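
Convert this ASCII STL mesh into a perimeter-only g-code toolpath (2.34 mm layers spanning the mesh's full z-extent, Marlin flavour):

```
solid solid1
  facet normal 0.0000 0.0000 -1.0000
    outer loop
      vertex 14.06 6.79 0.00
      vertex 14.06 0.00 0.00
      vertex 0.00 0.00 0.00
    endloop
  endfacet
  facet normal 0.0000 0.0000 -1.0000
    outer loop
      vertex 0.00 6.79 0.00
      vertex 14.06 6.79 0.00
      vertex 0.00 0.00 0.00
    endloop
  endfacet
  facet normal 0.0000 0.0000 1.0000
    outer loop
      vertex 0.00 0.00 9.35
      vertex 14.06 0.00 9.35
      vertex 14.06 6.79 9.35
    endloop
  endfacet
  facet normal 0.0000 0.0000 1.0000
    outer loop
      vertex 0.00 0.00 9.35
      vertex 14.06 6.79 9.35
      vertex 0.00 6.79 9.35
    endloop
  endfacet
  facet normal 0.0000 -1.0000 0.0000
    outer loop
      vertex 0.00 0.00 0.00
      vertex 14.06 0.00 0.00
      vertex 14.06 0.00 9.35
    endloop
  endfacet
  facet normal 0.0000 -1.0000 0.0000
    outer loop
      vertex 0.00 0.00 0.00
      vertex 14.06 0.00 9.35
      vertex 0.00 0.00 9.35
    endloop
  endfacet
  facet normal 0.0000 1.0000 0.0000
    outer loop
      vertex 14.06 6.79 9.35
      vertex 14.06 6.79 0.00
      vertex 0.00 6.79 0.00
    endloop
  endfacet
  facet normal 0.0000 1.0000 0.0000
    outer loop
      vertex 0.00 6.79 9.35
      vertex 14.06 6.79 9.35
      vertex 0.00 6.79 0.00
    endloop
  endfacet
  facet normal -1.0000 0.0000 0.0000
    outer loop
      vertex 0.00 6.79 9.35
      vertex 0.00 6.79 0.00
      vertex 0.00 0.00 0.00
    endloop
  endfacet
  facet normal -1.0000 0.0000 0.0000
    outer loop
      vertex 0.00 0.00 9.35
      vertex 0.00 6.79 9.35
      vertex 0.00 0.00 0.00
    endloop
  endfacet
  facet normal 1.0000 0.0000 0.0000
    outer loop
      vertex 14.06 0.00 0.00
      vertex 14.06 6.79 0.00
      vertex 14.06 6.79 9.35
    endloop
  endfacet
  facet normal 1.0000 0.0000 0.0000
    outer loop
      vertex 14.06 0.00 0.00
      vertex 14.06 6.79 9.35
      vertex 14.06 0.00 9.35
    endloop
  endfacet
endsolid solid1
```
; perimeter-only toolpath
G21 ; units = mm
G90 ; absolute positioning
G28 ; home
; layer 1
G0 Z2.34
G0 X0.00 Y0.00
G1 X14.06 Y0.00
G1 X14.06 Y6.79
G1 X0.00 Y6.79
G1 X0.00 Y0.00
; layer 2
G0 Z4.67
G0 X0.00 Y0.00
G1 X14.06 Y0.00
G1 X14.06 Y6.79
G1 X0.00 Y6.79
G1 X0.00 Y0.00
; layer 3
G0 Z7.01
G0 X0.00 Y0.00
G1 X14.06 Y0.00
G1 X14.06 Y6.79
G1 X0.00 Y6.79
G1 X0.00 Y0.00
; layer 4
G0 Z9.35
G0 X0.00 Y0.00
G1 X14.06 Y0.00
G1 X14.06 Y6.79
G1 X0.00 Y6.79
G1 X0.00 Y0.00
M2 ; end

The solid is a rectangular box, roughly 14.1 × 6.79 mm footprint and 9.35 mm tall. Slicing at Δz = 2.34 mm — 4 equal slices spanning the solid's height, so layer i sits at z = i·h/4 — gives 4 non-empty perimeters. Each is a 4-segment closed polygon; G0 lifts to the layer z and rapids to the start vertex, then G1 traces the edges.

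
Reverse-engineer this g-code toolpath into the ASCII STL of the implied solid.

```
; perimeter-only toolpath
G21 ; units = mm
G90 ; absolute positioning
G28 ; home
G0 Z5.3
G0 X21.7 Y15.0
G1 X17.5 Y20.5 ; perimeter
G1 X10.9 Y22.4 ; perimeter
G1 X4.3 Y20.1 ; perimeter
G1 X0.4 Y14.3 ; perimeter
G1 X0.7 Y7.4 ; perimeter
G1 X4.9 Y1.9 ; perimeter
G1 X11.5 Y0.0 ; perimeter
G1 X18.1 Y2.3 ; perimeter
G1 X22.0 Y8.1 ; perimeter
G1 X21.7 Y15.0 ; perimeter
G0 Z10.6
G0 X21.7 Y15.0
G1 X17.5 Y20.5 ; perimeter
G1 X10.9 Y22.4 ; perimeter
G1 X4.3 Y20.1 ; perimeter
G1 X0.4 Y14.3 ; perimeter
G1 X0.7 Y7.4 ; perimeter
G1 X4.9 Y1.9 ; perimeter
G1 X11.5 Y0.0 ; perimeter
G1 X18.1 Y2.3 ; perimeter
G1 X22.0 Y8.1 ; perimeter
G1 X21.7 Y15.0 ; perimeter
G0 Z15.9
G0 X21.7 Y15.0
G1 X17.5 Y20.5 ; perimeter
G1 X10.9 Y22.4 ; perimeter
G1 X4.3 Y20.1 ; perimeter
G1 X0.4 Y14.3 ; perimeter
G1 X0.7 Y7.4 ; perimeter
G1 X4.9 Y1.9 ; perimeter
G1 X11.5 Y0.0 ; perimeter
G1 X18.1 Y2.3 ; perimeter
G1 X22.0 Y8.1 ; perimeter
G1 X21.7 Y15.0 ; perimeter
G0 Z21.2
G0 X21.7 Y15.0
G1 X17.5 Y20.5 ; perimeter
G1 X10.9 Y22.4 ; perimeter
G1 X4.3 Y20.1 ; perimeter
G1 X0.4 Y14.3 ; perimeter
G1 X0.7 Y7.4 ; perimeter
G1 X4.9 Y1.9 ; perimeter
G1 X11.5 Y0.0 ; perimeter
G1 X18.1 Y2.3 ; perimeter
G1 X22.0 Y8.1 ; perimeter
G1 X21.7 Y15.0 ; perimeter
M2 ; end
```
solid part
  facet normal 0.0000 0.0000 -1.0000
    outer loop
      vertex 10.9 22.4 0.0
      vertex 17.5 20.5 0.0
      vertex 21.7 15.0 0.0
    endloop
  endfacet
  facet normal 0.0000 0.0000 -1.0000
    outer loop
      vertex 4.3 20.1 0.0
      vertex 10.9 22.4 0.0
      vertex 21.7 15.0 0.0
    endloop
  endfacet
  facet normal 0.0000 0.0000 -1.0000
    outer loop
      vertex 0.4 14.3 0.0
      vertex 4.3 20.1 0.0
      vertex 21.7 15.0 0.0
    endloop
  endfacet
  facet normal 0.0000 0.0000 -1.0000
    outer loop
      vertex 0.7 7.4 0.0
      vertex 0.4 14.3 0.0
      vertex 21.7 15.0 0.0
    endloop
  endfacet
  facet normal 0.0000 0.0000 -1.0000
    outer loop
      vertex 4.9 1.9 0.0
      vertex 0.7 7.4 0.0
      vertex 21.7 15.0 0.0
    endloop
  endfacet
  facet normal 0.0000 0.0000 -1.0000
    outer loop
      vertex 11.5 0.0 0.0
      vertex 4.9 1.9 0.0
      vertex 21.7 15.0 0.0
    endloop
  endfacet
  facet normal 0.0000 0.0000 -1.0000
    outer loop
      vertex 18.1 2.3 0.0
      vertex 11.5 0.0 0.0
      vertex 21.7 15.0 0.0
    endloop
  endfacet
  facet normal 0.0000 0.0000 -1.0000
    outer loop
      vertex 22.0 8.1 0.0
      vertex 18.1 2.3 0.0
      vertex 21.7 15.0 0.0
    endloop
  endfacet
  facet normal 0.0000 0.0000 1.0000
    outer loop
      vertex 21.7 15.0 21.2
      vertex 17.5 20.5 21.2
      vertex 10.9 22.4 21.2
    endloop
  endfacet
  facet normal 0.0000 0.0000 1.0000
    outer loop
      vertex 21.7 15.0 21.2
      vertex 10.9 22.4 21.2
      vertex 4.3 20.1 21.2
    endloop
  endfacet
  facet normal 0.0000 0.0000 1.0000
    outer loop
      vertex 21.7 15.0 21.2
      vertex 4.3 20.1 21.2
      vertex 0.4 14.3 21.2
    endloop
  endfacet
  facet normal 0.0000 0.0000 1.0000
    outer loop
      vertex 21.7 15.0 21.2
      vertex 0.4 14.3 21.2
      vertex 0.7 7.4 21.2
    endloop
  endfacet
  facet normal 0.0000 0.0000 1.0000
    outer loop
      vertex 21.7 15.0 21.2
      vertex 0.7 7.4 21.2
      vertex 4.9 1.9 21.2
    endloop
  endfacet
  facet normal 0.0000 0.0000 1.0000
    outer loop
      vertex 21.7 15.0 21.2
      vertex 4.9 1.9 21.2
      vertex 11.5 0.0 21.2
    endloop
  endfacet
  facet normal 0.0000 0.0000 1.0000
    outer loop
      vertex 21.7 15.0 21.2
      vertex 11.5 0.0 21.2
      vertex 18.1 2.3 21.2
    endloop
  endfacet
  facet normal 0.0000 0.0000 1.0000
    outer loop
      vertex 21.7 15.0 21.2
      vertex 18.1 2.3 21.2
      vertex 22.0 8.1 21.2
    endloop
  endfacet
  facet normal 0.7948 0.6069 0.0000
    outer loop
      vertex 21.7 15.0 0.0
      vertex 17.5 20.5 0.0
      vertex 17.5 20.5 21.2
    endloop
  endfacet
  facet normal 0.7948 0.6069 0.0000
    outer loop
      vertex 21.7 15.0 0.0
      vertex 17.5 20.5 21.2
      vertex 21.7 15.0 21.2
    endloop
  endfacet
  facet normal 0.2766 0.9610 0.0000
    outer loop
      vertex 17.5 20.5 0.0
      vertex 10.9 22.4 0.0
      vertex 10.9 22.4 21.2
    endloop
  endfacet
  facet normal 0.2766 0.9610 0.0000
    outer loop
      vertex 17.5 20.5 0.0
      vertex 10.9 22.4 21.2
      vertex 17.5 20.5 21.2
    endloop
  endfacet
  facet normal -0.3291 0.9443 0.0000
    outer loop
      vertex 10.9 22.4 0.0
      vertex 4.3 20.1 0.0
      vertex 4.3 20.1 21.2
    endloop
  endfacet
  facet normal -0.3291 0.9443 0.0000
    outer loop
      vertex 10.9 22.4 0.0
      vertex 4.3 20.1 21.2
      vertex 10.9 22.4 21.2
    endloop
  endfacet
  facet normal -0.8298 0.5580 0.0000
    outer loop
      vertex 4.3 20.1 0.0
      vertex 0.4 14.3 0.0
      vertex 0.4 14.3 21.2
    endloop
  endfacet
  facet normal -0.8298 0.5580 0.0000
    outer loop
      vertex 4.3 20.1 0.0
      vertex 0.4 14.3 21.2
      vertex 4.3 20.1 21.2
    endloop
  endfacet
  facet normal -0.9991 -0.0434 0.0000
    outer loop
      vertex 0.4 14.3 0.0
      vertex 0.7 7.4 0.0
      vertex 0.7 7.4 21.2
    endloop
  endfacet
  facet normal -0.9991 -0.0434 0.0000
    outer loop
      vertex 0.4 14.3 0.0
      vertex 0.7 7.4 21.2
      vertex 0.4 14.3 21.2
    endloop
  endfacet
  facet normal -0.7948 -0.6069 0.0000
    outer loop
      vertex 0.7 7.4 0.0
      vertex 4.9 1.9 0.0
      vertex 4.9 1.9 21.2
    endloop
  endfacet
  facet normal -0.7948 -0.6069 0.0000
    outer loop
      vertex 0.7 7.4 0.0
      vertex 4.9 1.9 21.2
      vertex 0.7 7.4 21.2
    endloop
  endfacet
  facet normal -0.2766 -0.9610 0.0000
    outer loop
      vertex 4.9 1.9 0.0
      vertex 11.5 0.0 0.0
      vertex 11.5 0.0 21.2
    endloop
  endfacet
  facet normal -0.2766 -0.9610 0.0000
    outer loop
      vertex 4.9 1.9 0.0
      vertex 11.5 0.0 21.2
      vertex 4.9 1.9 21.2
    endloop
  endfacet
  facet normal 0.3291 -0.9443 0.0000
    outer loop
      vertex 11.5 0.0 0.0
      vertex 18.1 2.3 0.0
      vertex 18.1 2.3 21.2
    endloop
  endfacet
  facet normal 0.3291 -0.9443 0.0000
    outer loop
      vertex 11.5 0.0 0.0
      vertex 18.1 2.3 21.2
      vertex 11.5 0.0 21.2
    endloop
  endfacet
  facet normal 0.8298 -0.5580 0.0000
    outer loop
      vertex 18.1 2.3 0.0
      vertex 22.0 8.1 0.0
      vertex 22.0 8.1 21.2
    endloop
  endfacet
  facet normal 0.8298 -0.5580 0.0000
    outer loop
      vertex 18.1 2.3 0.0
      vertex 22.0 8.1 21.2
      vertex 18.1 2.3 21.2
    endloop
  endfacet
  facet normal 0.9991 0.0434 0.0000
    outer loop
      vertex 22.0 8.1 0.0
      vertex 21.7 15.0 0.0
      vertex 21.7 15.0 21.2
    endloop
  endfacet
  facet normal 0.9991 0.0434 0.0000
    outer loop
      vertex 22.0 8.1 0.0
      vertex 21.7 15.0 21.2
      vertex 22.0 8.1 21.2
    endloop
  endfacet
endsolid part

The G0 Z moves step by Δz≈5.3 mm. Every layer's G1 loop is the same polygon, so the solid is a straight extrusion of it from z=0 to z≈21.2. Closing with flat bottom and top caps and triangulating gives 36 facets — a regular 10-sided prism (a cylinder approximated with 10 flat sides), circumscribed radius ≈ 11.2 mm, height ≈ 21.2 mm.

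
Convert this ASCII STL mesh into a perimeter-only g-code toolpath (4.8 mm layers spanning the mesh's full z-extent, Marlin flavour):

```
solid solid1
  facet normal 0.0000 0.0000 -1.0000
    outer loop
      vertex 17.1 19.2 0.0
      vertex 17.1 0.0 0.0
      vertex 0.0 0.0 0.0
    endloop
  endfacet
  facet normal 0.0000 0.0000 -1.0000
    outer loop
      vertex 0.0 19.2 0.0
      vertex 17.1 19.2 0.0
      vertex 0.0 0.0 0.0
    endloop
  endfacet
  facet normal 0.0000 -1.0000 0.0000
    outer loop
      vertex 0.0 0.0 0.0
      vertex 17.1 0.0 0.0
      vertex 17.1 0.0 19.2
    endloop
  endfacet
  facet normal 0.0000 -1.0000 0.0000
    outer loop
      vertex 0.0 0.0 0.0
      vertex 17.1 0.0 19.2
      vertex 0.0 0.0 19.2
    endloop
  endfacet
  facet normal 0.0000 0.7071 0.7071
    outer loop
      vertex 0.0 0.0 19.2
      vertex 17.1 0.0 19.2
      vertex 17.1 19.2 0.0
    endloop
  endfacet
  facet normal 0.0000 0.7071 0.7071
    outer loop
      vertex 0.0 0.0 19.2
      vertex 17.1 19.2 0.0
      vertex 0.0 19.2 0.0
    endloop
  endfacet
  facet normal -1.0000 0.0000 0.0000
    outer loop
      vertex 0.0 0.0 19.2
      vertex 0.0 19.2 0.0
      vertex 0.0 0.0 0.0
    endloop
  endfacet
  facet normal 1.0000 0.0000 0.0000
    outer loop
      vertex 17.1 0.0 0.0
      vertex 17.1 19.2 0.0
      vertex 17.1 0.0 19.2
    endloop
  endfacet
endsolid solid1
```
; perimeter-only toolpath
G21 ; units = mm
G90 ; absolute positioning
G28 ; home
; layer 1
G0 Z4.8
G0 X0.0 Y0.0
G1 X17.1 Y0.0
G1 X17.1 Y14.4
G1 X0.0 Y14.4
G1 X0.0 Y0.0
; layer 2
G0 Z9.6
G0 X0.0 Y0.0
G1 X17.1 Y0.0
G1 X17.1 Y9.6
G1 X0.0 Y9.6
G1 X0.0 Y0.0
; layer 3
G0 Z14.4
G0 X0.0 Y0.0
G1 X17.1 Y0.0
G1 X17.1 Y4.8
G1 X0.0 Y4.8
G1 X0.0 Y0.0
M2 ; end

The solid is a wedge (ramp): 17.1 × 19.2 mm base, rising to 19.2 mm along the y=0 edge and sloping linearly to z=0 at y=19.2. Slicing at Δz = 4.8 mm — 4 equal slices spanning the solid's height, so layer i sits at z = i·h/4 — gives 3 non-empty perimeters. Each is a 4-segment closed polygon; G0 lifts to the layer z and rapids to the start vertex, then G1 traces the edges. The cross-section shrinks linearly with z (the slice at the apex is degenerate and omitted).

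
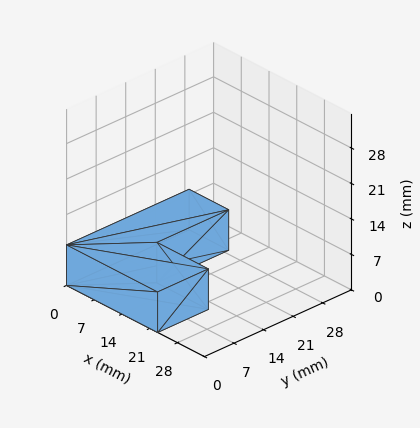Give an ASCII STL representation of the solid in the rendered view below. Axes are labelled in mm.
Reading the render: the shape is an L-shaped prism: outer 23 × 29 mm, arm thicknesses ≈ 12 mm (horizontal) and 10 mm (vertical), extruded 8 mm in z (dimensions read to the nearest mm from the axis ticks). For the STL, each face is triangulated and given an outward normal.

solid part
  facet normal 0.0000 0.0000 -1.0000
    outer loop
      vertex 23.0 12.0 0.0
      vertex 23.0 0.0 0.0
      vertex 0.0 0.0 0.0
    endloop
  endfacet
  facet normal 0.0000 0.0000 -1.0000
    outer loop
      vertex 10.0 12.0 0.0
      vertex 23.0 12.0 0.0
      vertex 0.0 0.0 0.0
    endloop
  endfacet
  facet normal 0.0000 0.0000 -1.0000
    outer loop
      vertex 10.0 29.0 0.0
      vertex 10.0 12.0 0.0
      vertex 0.0 0.0 0.0
    endloop
  endfacet
  facet normal 0.0000 0.0000 -1.0000
    outer loop
      vertex 0.0 29.0 0.0
      vertex 10.0 29.0 0.0
      vertex 0.0 0.0 0.0
    endloop
  endfacet
  facet normal 0.0000 0.0000 1.0000
    outer loop
      vertex 0.0 0.0 8.0
      vertex 23.0 0.0 8.0
      vertex 23.0 12.0 8.0
    endloop
  endfacet
  facet normal 0.0000 0.0000 1.0000
    outer loop
      vertex 0.0 0.0 8.0
      vertex 23.0 12.0 8.0
      vertex 10.0 12.0 8.0
    endloop
  endfacet
  facet normal 0.0000 0.0000 1.0000
    outer loop
      vertex 0.0 0.0 8.0
      vertex 10.0 12.0 8.0
      vertex 10.0 29.0 8.0
    endloop
  endfacet
  facet normal 0.0000 0.0000 1.0000
    outer loop
      vertex 0.0 0.0 8.0
      vertex 10.0 29.0 8.0
      vertex 0.0 29.0 8.0
    endloop
  endfacet
  facet normal 0.0000 -1.0000 0.0000
    outer loop
      vertex 0.0 0.0 0.0
      vertex 23.0 0.0 0.0
      vertex 23.0 0.0 8.0
    endloop
  endfacet
  facet normal 0.0000 -1.0000 0.0000
    outer loop
      vertex 0.0 0.0 0.0
      vertex 23.0 0.0 8.0
      vertex 0.0 0.0 8.0
    endloop
  endfacet
  facet normal 1.0000 0.0000 0.0000
    outer loop
      vertex 23.0 0.0 0.0
      vertex 23.0 12.0 0.0
      vertex 23.0 12.0 8.0
    endloop
  endfacet
  facet normal 1.0000 0.0000 0.0000
    outer loop
      vertex 23.0 0.0 0.0
      vertex 23.0 12.0 8.0
      vertex 23.0 0.0 8.0
    endloop
  endfacet
  facet normal 0.0000 1.0000 0.0000
    outer loop
      vertex 23.0 12.0 0.0
      vertex 10.0 12.0 0.0
      vertex 10.0 12.0 8.0
    endloop
  endfacet
  facet normal 0.0000 1.0000 0.0000
    outer loop
      vertex 23.0 12.0 0.0
      vertex 10.0 12.0 8.0
      vertex 23.0 12.0 8.0
    endloop
  endfacet
  facet normal 1.0000 0.0000 0.0000
    outer loop
      vertex 10.0 12.0 0.0
      vertex 10.0 29.0 0.0
      vertex 10.0 29.0 8.0
    endloop
  endfacet
  facet normal 1.0000 0.0000 0.0000
    outer loop
      vertex 10.0 12.0 0.0
      vertex 10.0 29.0 8.0
      vertex 10.0 12.0 8.0
    endloop
  endfacet
  facet normal 0.0000 1.0000 0.0000
    outer loop
      vertex 10.0 29.0 0.0
      vertex 0.0 29.0 0.0
      vertex 0.0 29.0 8.0
    endloop
  endfacet
  facet normal 0.0000 1.0000 0.0000
    outer loop
      vertex 10.0 29.0 0.0
      vertex 0.0 29.0 8.0
      vertex 10.0 29.0 8.0
    endloop
  endfacet
  facet normal -1.0000 0.0000 0.0000
    outer loop
      vertex 0.0 29.0 0.0
      vertex 0.0 0.0 0.0
      vertex 0.0 0.0 8.0
    endloop
  endfacet
  facet normal -1.0000 0.0000 0.0000
    outer loop
      vertex 0.0 29.0 0.0
      vertex 0.0 0.0 8.0
      vertex 0.0 29.0 8.0
    endloop
  endfacet
endsolid part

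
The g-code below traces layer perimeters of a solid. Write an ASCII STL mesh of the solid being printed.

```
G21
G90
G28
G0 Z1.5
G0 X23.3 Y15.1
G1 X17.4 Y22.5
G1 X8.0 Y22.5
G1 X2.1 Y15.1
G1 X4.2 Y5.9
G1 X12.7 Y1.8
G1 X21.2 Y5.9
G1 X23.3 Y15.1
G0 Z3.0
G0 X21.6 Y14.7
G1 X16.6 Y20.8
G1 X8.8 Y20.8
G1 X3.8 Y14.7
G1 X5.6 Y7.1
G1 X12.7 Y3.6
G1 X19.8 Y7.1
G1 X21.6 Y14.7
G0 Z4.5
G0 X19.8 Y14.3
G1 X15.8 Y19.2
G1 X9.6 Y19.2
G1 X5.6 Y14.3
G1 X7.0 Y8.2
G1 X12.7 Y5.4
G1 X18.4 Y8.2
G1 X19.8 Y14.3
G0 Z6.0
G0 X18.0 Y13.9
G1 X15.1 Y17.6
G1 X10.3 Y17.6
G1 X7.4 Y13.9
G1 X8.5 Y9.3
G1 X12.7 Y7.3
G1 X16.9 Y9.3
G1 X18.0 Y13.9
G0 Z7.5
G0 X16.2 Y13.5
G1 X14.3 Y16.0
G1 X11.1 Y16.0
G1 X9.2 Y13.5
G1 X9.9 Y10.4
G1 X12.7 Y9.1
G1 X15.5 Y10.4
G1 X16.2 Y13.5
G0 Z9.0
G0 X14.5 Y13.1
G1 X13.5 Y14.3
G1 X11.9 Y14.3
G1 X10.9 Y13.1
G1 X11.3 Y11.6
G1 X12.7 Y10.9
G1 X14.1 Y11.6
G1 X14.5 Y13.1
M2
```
solid part
  facet normal 0.0000 0.0000 -1.0000
    outer loop
      vertex 7.2 24.1 0.0
      vertex 18.2 24.1 0.0
      vertex 25.1 15.5 0.0
    endloop
  endfacet
  facet normal 0.0000 0.0000 -1.0000
    outer loop
      vertex 0.3 15.5 0.0
      vertex 7.2 24.1 0.0
      vertex 25.1 15.5 0.0
    endloop
  endfacet
  facet normal 0.0000 0.0000 -1.0000
    outer loop
      vertex 2.8 4.8 0.0
      vertex 0.3 15.5 0.0
      vertex 25.1 15.5 0.0
    endloop
  endfacet
  facet normal 0.0000 0.0000 -1.0000
    outer loop
      vertex 12.7 0.0 0.0
      vertex 2.8 4.8 0.0
      vertex 25.1 15.5 0.0
    endloop
  endfacet
  facet normal 0.0000 0.0000 -1.0000
    outer loop
      vertex 22.6 4.8 0.0
      vertex 12.7 0.0 0.0
      vertex 25.1 15.5 0.0
    endloop
  endfacet
  facet normal 0.5278 0.4235 0.7363
    outer loop
      vertex 25.1 15.5 0.0
      vertex 18.2 24.1 0.0
      vertex 12.7 12.7 10.5
    endloop
  endfacet
  facet normal 0.0000 0.6775 0.7355
    outer loop
      vertex 18.2 24.1 0.0
      vertex 7.2 24.1 0.0
      vertex 12.7 12.7 10.5
    endloop
  endfacet
  facet normal -0.5278 0.4235 0.7363
    outer loop
      vertex 7.2 24.1 0.0
      vertex 0.3 15.5 0.0
      vertex 12.7 12.7 10.5
    endloop
  endfacet
  facet normal -0.6585 -0.1539 0.7367
    outer loop
      vertex 0.3 15.5 0.0
      vertex 2.8 4.8 0.0
      vertex 12.7 12.7 10.5
    endloop
  endfacet
  facet normal -0.2952 -0.6088 0.7364
    outer loop
      vertex 2.8 4.8 0.0
      vertex 12.7 0.0 0.0
      vertex 12.7 12.7 10.5
    endloop
  endfacet
  facet normal 0.2952 -0.6088 0.7364
    outer loop
      vertex 12.7 0.0 0.0
      vertex 22.6 4.8 0.0
      vertex 12.7 12.7 10.5
    endloop
  endfacet
  facet normal 0.6585 -0.1539 0.7367
    outer loop
      vertex 22.6 4.8 0.0
      vertex 25.1 15.5 0.0
      vertex 12.7 12.7 10.5
    endloop
  endfacet
endsolid part

The G0 Z moves step by Δz≈1.5 mm. The G1 loops shrink linearly with z, so the solid tapers from its base footprint up to z≈10.5. Closing with a flat bottom cap and the tapered top and triangulating gives 12 facets — a regular 7-sided pyramid, base circumscribed radius ≈ 12.7 mm, apex at z ≈ 10.5 mm.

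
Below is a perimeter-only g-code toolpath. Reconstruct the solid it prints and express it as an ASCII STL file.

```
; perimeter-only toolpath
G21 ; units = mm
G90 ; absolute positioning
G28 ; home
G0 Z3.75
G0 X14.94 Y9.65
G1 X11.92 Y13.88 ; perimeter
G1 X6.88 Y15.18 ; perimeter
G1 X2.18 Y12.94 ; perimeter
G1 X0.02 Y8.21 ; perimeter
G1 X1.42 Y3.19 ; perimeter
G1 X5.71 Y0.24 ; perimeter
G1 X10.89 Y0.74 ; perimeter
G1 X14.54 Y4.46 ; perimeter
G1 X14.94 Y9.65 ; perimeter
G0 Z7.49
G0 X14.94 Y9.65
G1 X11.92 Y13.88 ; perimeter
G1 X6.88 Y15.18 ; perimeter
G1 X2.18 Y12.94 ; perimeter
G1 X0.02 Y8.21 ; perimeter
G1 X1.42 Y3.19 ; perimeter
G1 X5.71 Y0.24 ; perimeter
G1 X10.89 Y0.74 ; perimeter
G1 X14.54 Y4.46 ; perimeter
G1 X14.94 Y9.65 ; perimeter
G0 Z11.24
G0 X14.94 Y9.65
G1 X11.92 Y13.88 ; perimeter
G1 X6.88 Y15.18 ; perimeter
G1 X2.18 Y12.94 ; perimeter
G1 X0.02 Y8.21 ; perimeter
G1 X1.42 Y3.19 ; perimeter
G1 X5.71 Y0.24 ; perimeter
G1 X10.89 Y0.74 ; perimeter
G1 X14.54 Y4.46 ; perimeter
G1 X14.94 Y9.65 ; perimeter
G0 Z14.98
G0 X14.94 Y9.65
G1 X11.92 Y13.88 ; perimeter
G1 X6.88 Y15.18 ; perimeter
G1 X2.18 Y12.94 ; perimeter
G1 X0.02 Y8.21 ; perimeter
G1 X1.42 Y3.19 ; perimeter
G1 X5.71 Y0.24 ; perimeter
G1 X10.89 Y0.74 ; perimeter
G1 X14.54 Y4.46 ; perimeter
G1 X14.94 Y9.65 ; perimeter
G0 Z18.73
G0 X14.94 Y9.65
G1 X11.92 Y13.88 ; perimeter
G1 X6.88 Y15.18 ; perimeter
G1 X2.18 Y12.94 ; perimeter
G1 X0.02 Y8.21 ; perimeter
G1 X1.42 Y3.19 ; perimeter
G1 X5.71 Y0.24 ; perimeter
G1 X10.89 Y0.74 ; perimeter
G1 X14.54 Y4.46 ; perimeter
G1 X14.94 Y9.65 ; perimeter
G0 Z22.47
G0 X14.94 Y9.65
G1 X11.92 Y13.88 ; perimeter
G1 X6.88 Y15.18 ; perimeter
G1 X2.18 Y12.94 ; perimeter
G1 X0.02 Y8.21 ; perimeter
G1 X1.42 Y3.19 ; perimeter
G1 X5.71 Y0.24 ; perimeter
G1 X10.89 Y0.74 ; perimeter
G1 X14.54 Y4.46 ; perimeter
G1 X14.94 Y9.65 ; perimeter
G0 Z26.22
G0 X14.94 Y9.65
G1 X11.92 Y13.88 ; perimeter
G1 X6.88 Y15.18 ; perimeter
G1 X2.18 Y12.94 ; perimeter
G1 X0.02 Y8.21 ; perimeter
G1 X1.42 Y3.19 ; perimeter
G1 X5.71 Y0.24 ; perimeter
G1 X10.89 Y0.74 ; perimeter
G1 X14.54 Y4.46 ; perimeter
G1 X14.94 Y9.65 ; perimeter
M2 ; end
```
solid part
  facet normal 0.0000 0.0000 -1.0000
    outer loop
      vertex 6.88 15.18 0.00
      vertex 11.92 13.88 0.00
      vertex 14.94 9.65 0.00
    endloop
  endfacet
  facet normal 0.0000 0.0000 -1.0000
    outer loop
      vertex 2.18 12.94 0.00
      vertex 6.88 15.18 0.00
      vertex 14.94 9.65 0.00
    endloop
  endfacet
  facet normal 0.0000 0.0000 -1.0000
    outer loop
      vertex 0.02 8.21 0.00
      vertex 2.18 12.94 0.00
      vertex 14.94 9.65 0.00
    endloop
  endfacet
  facet normal 0.0000 0.0000 -1.0000
    outer loop
      vertex 1.42 3.19 0.00
      vertex 0.02 8.21 0.00
      vertex 14.94 9.65 0.00
    endloop
  endfacet
  facet normal 0.0000 0.0000 -1.0000
    outer loop
      vertex 5.71 0.24 0.00
      vertex 1.42 3.19 0.00
      vertex 14.94 9.65 0.00
    endloop
  endfacet
  facet normal 0.0000 0.0000 -1.0000
    outer loop
      vertex 10.89 0.74 0.00
      vertex 5.71 0.24 0.00
      vertex 14.94 9.65 0.00
    endloop
  endfacet
  facet normal 0.0000 0.0000 -1.0000
    outer loop
      vertex 14.54 4.46 0.00
      vertex 10.89 0.74 0.00
      vertex 14.94 9.65 0.00
    endloop
  endfacet
  facet normal 0.0000 0.0000 1.0000
    outer loop
      vertex 14.94 9.65 26.22
      vertex 11.92 13.88 26.22
      vertex 6.88 15.18 26.22
    endloop
  endfacet
  facet normal 0.0000 0.0000 1.0000
    outer loop
      vertex 14.94 9.65 26.22
      vertex 6.88 15.18 26.22
      vertex 2.18 12.94 26.22
    endloop
  endfacet
  facet normal 0.0000 0.0000 1.0000
    outer loop
      vertex 14.94 9.65 26.22
      vertex 2.18 12.94 26.22
      vertex 0.02 8.21 26.22
    endloop
  endfacet
  facet normal 0.0000 0.0000 1.0000
    outer loop
      vertex 14.94 9.65 26.22
      vertex 0.02 8.21 26.22
      vertex 1.42 3.19 26.22
    endloop
  endfacet
  facet normal 0.0000 0.0000 1.0000
    outer loop
      vertex 14.94 9.65 26.22
      vertex 1.42 3.19 26.22
      vertex 5.71 0.24 26.22
    endloop
  endfacet
  facet normal 0.0000 0.0000 1.0000
    outer loop
      vertex 14.94 9.65 26.22
      vertex 5.71 0.24 26.22
      vertex 10.89 0.74 26.22
    endloop
  endfacet
  facet normal 0.0000 0.0000 1.0000
    outer loop
      vertex 14.94 9.65 26.22
      vertex 10.89 0.74 26.22
      vertex 14.54 4.46 26.22
    endloop
  endfacet
  facet normal 0.8139 0.5811 0.0000
    outer loop
      vertex 14.94 9.65 0.00
      vertex 11.92 13.88 0.00
      vertex 11.92 13.88 26.22
    endloop
  endfacet
  facet normal 0.8139 0.5811 0.0000
    outer loop
      vertex 14.94 9.65 0.00
      vertex 11.92 13.88 26.22
      vertex 14.94 9.65 26.22
    endloop
  endfacet
  facet normal 0.2498 0.9683 0.0000
    outer loop
      vertex 11.92 13.88 0.00
      vertex 6.88 15.18 0.00
      vertex 6.88 15.18 26.22
    endloop
  endfacet
  facet normal 0.2498 0.9683 0.0000
    outer loop
      vertex 11.92 13.88 0.00
      vertex 6.88 15.18 26.22
      vertex 11.92 13.88 26.22
    endloop
  endfacet
  facet normal -0.4302 0.9027 0.0000
    outer loop
      vertex 6.88 15.18 0.00
      vertex 2.18 12.94 0.00
      vertex 2.18 12.94 26.22
    endloop
  endfacet
  facet normal -0.4302 0.9027 0.0000
    outer loop
      vertex 6.88 15.18 0.00
      vertex 2.18 12.94 26.22
      vertex 6.88 15.18 26.22
    endloop
  endfacet
  facet normal -0.9096 0.4154 0.0000
    outer loop
      vertex 2.18 12.94 0.00
      vertex 0.02 8.21 0.00
      vertex 0.02 8.21 26.22
    endloop
  endfacet
  facet normal -0.9096 0.4154 0.0000
    outer loop
      vertex 2.18 12.94 0.00
      vertex 0.02 8.21 26.22
      vertex 2.18 12.94 26.22
    endloop
  endfacet
  facet normal -0.9632 -0.2686 0.0000
    outer loop
      vertex 0.02 8.21 0.00
      vertex 1.42 3.19 0.00
      vertex 1.42 3.19 26.22
    endloop
  endfacet
  facet normal -0.9632 -0.2686 0.0000
    outer loop
      vertex 0.02 8.21 0.00
      vertex 1.42 3.19 26.22
      vertex 0.02 8.21 26.22
    endloop
  endfacet
  facet normal -0.5666 -0.8240 0.0000
    outer loop
      vertex 1.42 3.19 0.00
      vertex 5.71 0.24 0.00
      vertex 5.71 0.24 26.22
    endloop
  endfacet
  facet normal -0.5666 -0.8240 0.0000
    outer loop
      vertex 1.42 3.19 0.00
      vertex 5.71 0.24 26.22
      vertex 1.42 3.19 26.22
    endloop
  endfacet
  facet normal 0.0961 -0.9954 0.0000
    outer loop
      vertex 5.71 0.24 0.00
      vertex 10.89 0.74 0.00
      vertex 10.89 0.74 26.22
    endloop
  endfacet
  facet normal 0.0961 -0.9954 0.0000
    outer loop
      vertex 5.71 0.24 0.00
      vertex 10.89 0.74 26.22
      vertex 5.71 0.24 26.22
    endloop
  endfacet
  facet normal 0.7138 -0.7004 0.0000
    outer loop
      vertex 10.89 0.74 0.00
      vertex 14.54 4.46 0.00
      vertex 14.54 4.46 26.22
    endloop
  endfacet
  facet normal 0.7138 -0.7004 0.0000
    outer loop
      vertex 10.89 0.74 0.00
      vertex 14.54 4.46 26.22
      vertex 10.89 0.74 26.22
    endloop
  endfacet
  facet normal 0.9970 -0.0768 0.0000
    outer loop
      vertex 14.54 4.46 0.00
      vertex 14.94 9.65 0.00
      vertex 14.94 9.65 26.22
    endloop
  endfacet
  facet normal 0.9970 -0.0768 0.0000
    outer loop
      vertex 14.54 4.46 0.00
      vertex 14.94 9.65 26.22
      vertex 14.54 4.46 26.22
    endloop
  endfacet
endsolid part

The G0 Z moves step by Δz≈3.75 mm. Every layer's G1 loop is the same polygon, so the solid is a straight extrusion of it from z=0 to z≈26.2. Closing with flat bottom and top caps and triangulating gives 32 facets — a regular 9-sided prism (a cylinder approximated with 9 flat sides), circumscribed radius ≈ 7.61 mm, height ≈ 26.2 mm.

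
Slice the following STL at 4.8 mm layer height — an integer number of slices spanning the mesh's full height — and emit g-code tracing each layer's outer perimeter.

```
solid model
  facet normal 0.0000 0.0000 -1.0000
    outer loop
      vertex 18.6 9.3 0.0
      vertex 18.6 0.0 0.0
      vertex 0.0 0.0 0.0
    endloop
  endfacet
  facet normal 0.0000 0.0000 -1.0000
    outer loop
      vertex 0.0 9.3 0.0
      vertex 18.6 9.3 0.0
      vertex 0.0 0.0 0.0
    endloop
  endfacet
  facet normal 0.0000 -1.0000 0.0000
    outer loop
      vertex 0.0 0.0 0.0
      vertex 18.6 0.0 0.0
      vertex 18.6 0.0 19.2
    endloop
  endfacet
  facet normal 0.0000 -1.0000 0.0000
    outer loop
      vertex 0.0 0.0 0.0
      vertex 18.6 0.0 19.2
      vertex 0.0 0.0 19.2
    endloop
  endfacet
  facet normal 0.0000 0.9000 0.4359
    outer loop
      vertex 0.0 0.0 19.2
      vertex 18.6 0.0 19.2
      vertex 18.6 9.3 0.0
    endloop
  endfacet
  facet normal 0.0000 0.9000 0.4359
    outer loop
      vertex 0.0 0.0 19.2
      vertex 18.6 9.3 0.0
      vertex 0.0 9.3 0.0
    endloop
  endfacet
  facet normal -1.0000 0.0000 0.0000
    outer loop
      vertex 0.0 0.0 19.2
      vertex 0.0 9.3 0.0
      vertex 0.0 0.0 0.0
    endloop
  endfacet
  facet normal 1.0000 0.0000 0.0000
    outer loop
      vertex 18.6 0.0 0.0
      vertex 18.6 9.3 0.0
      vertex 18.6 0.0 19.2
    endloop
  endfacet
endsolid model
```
; perimeter-only toolpath
G21 ; units = mm
G90 ; absolute positioning
G28 ; home
; layer 1
G0 Z4.8
G0 X0.0 Y0.0
G1 X18.6 Y0.0
G1 X18.6 Y7.0
G1 X0.0 Y7.0
G1 X0.0 Y0.0
; layer 2
G0 Z9.6
G0 X0.0 Y0.0
G1 X18.6 Y0.0
G1 X18.6 Y4.7
G1 X0.0 Y4.7
G1 X0.0 Y0.0
; layer 3
G0 Z14.4
G0 X0.0 Y0.0
G1 X18.6 Y0.0
G1 X18.6 Y2.3
G1 X0.0 Y2.3
G1 X0.0 Y0.0
M2 ; end

The solid is a wedge (ramp): 18.6 × 9.3 mm base, rising to 19.2 mm along the y=0 edge and sloping linearly to z=0 at y=9.3. Slicing at Δz = 4.8 mm — 4 equal slices spanning the solid's height, so layer i sits at z = i·h/4 — gives 3 non-empty perimeters. Each is a 4-segment closed polygon; G0 lifts to the layer z and rapids to the start vertex, then G1 traces the edges. The cross-section shrinks linearly with z (the slice at the apex is degenerate and omitted).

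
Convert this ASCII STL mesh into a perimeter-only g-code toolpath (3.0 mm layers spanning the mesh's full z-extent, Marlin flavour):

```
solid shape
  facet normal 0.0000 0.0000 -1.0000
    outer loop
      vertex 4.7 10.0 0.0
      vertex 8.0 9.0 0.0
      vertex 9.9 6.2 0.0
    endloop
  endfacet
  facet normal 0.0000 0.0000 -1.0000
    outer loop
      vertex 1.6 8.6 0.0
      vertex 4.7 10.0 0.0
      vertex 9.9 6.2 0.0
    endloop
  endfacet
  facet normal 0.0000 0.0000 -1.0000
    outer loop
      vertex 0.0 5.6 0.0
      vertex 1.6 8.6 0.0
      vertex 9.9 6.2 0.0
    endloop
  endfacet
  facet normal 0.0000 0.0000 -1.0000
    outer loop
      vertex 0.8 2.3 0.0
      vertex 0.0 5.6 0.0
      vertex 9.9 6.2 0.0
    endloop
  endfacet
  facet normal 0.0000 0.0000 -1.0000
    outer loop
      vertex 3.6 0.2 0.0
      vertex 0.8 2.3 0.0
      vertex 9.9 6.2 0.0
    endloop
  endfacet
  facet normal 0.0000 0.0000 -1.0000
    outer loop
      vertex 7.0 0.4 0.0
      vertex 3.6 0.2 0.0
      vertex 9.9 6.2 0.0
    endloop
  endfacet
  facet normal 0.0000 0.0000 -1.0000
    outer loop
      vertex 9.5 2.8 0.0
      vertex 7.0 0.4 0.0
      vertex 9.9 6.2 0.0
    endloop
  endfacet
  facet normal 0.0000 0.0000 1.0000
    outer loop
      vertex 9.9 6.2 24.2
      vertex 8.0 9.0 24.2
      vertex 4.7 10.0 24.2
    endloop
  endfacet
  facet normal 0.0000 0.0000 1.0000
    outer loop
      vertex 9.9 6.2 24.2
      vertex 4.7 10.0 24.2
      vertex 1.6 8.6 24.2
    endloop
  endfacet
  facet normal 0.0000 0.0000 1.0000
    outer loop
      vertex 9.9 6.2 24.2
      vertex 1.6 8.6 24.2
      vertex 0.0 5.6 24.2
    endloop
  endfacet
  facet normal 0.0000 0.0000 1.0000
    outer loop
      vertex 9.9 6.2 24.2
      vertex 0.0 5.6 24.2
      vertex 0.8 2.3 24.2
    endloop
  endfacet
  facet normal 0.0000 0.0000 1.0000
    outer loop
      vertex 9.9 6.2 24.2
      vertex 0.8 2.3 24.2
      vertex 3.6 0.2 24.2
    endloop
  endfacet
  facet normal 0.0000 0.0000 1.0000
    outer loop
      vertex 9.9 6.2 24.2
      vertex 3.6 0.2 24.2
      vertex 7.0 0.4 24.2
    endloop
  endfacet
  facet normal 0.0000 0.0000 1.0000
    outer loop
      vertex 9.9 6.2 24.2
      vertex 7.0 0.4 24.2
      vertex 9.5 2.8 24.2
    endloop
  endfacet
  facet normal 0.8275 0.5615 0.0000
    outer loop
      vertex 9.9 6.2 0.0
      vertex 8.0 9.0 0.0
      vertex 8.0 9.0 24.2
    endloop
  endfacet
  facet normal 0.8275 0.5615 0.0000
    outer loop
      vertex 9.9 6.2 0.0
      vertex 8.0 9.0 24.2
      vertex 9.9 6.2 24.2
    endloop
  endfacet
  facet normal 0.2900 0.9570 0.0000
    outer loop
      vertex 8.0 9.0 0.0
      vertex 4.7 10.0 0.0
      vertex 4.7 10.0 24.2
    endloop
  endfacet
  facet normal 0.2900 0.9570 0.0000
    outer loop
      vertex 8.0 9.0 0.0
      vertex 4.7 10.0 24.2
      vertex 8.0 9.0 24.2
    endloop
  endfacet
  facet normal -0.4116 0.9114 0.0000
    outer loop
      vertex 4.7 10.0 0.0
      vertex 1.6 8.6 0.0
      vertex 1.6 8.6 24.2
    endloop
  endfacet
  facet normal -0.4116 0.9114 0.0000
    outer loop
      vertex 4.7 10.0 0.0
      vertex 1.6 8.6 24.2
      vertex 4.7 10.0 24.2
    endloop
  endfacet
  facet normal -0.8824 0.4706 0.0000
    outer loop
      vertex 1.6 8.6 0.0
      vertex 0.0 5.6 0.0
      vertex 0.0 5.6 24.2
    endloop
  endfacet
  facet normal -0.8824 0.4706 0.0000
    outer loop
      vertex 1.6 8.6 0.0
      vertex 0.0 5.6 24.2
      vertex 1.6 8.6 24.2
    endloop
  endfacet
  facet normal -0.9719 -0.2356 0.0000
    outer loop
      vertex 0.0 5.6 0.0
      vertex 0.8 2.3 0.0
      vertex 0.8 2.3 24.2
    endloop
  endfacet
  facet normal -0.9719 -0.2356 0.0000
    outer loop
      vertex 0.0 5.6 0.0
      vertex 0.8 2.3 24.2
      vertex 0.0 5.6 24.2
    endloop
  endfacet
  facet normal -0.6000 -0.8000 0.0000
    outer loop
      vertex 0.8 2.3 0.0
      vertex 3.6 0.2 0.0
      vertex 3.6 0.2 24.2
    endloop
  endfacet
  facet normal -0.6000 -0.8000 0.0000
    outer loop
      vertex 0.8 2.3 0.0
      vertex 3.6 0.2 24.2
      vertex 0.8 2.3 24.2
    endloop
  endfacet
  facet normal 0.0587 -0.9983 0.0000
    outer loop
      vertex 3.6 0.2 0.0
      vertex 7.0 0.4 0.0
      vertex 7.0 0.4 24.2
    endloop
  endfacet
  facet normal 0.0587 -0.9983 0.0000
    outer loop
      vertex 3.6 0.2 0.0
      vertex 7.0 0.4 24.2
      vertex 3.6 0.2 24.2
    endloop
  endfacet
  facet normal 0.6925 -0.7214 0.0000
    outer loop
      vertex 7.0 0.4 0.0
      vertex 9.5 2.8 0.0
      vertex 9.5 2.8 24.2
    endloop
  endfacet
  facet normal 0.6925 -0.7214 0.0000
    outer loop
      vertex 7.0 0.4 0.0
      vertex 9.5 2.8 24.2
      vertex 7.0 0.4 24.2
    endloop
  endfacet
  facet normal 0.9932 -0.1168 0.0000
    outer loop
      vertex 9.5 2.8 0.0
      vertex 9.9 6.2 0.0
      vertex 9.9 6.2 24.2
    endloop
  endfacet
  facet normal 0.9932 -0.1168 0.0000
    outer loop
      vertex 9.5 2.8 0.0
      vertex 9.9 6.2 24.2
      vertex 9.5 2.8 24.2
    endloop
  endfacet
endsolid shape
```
; perimeter-only toolpath
G21 ; units = mm
G90 ; absolute positioning
G28 ; home
; layer 1
G0 Z3.0
G0 X9.9 Y6.2
G1 X8.0 Y9.0
G1 X4.7 Y10.0
G1 X1.6 Y8.6
G1 X0.0 Y5.6
G1 X0.8 Y2.3
G1 X3.6 Y0.2
G1 X7.0 Y0.4
G1 X9.5 Y2.8
G1 X9.9 Y6.2
; layer 2
G0 Z6.0
G0 X9.9 Y6.2
G1 X8.0 Y9.0
G1 X4.7 Y10.0
G1 X1.6 Y8.6
G1 X0.0 Y5.6
G1 X0.8 Y2.3
G1 X3.6 Y0.2
G1 X7.0 Y0.4
G1 X9.5 Y2.8
G1 X9.9 Y6.2
; layer 3
G0 Z9.1
G0 X9.9 Y6.2
G1 X8.0 Y9.0
G1 X4.7 Y10.0
G1 X1.6 Y8.6
G1 X0.0 Y5.6
G1 X0.8 Y2.3
G1 X3.6 Y0.2
G1 X7.0 Y0.4
G1 X9.5 Y2.8
G1 X9.9 Y6.2
; layer 4
G0 Z12.1
G0 X9.9 Y6.2
G1 X8.0 Y9.0
G1 X4.7 Y10.0
G1 X1.6 Y8.6
G1 X0.0 Y5.6
G1 X0.8 Y2.3
G1 X3.6 Y0.2
G1 X7.0 Y0.4
G1 X9.5 Y2.8
G1 X9.9 Y6.2
; layer 5
G0 Z15.1
G0 X9.9 Y6.2
G1 X8.0 Y9.0
G1 X4.7 Y10.0
G1 X1.6 Y8.6
G1 X0.0 Y5.6
G1 X0.8 Y2.3
G1 X3.6 Y0.2
G1 X7.0 Y0.4
G1 X9.5 Y2.8
G1 X9.9 Y6.2
; layer 6
G0 Z18.1
G0 X9.9 Y6.2
G1 X8.0 Y9.0
G1 X4.7 Y10.0
G1 X1.6 Y8.6
G1 X0.0 Y5.6
G1 X0.8 Y2.3
G1 X3.6 Y0.2
G1 X7.0 Y0.4
G1 X9.5 Y2.8
G1 X9.9 Y6.2
; layer 7
G0 Z21.2
G0 X9.9 Y6.2
G1 X8.0 Y9.0
G1 X4.7 Y10.0
G1 X1.6 Y8.6
G1 X0.0 Y5.6
G1 X0.8 Y2.3
G1 X3.6 Y0.2
G1 X7.0 Y0.4
G1 X9.5 Y2.8
G1 X9.9 Y6.2
; layer 8
G0 Z24.2
G0 X9.9 Y6.2
G1 X8.0 Y9.0
G1 X4.7 Y10.0
G1 X1.6 Y8.6
G1 X0.0 Y5.6
G1 X0.8 Y2.3
G1 X3.6 Y0.2
G1 X7.0 Y0.4
G1 X9.5 Y2.8
G1 X9.9 Y6.2
M2 ; end

The solid is a regular 9-sided prism (a cylinder approximated with 9 flat sides), circumscribed radius ≈ 5 mm, height ≈ 24.2 mm. Slicing at Δz = 3.0 mm — 8 equal slices spanning the solid's height, so layer i sits at z = i·h/8 — gives 8 non-empty perimeters. Each is a 9-segment closed polygon; G0 lifts to the layer z and rapids to the start vertex, then G1 traces the edges.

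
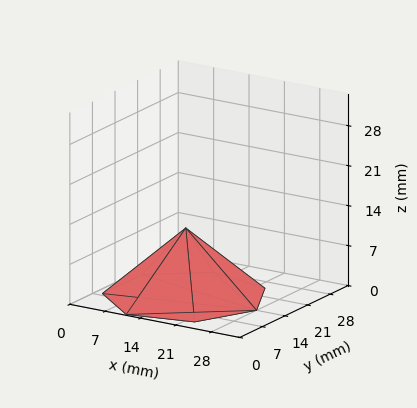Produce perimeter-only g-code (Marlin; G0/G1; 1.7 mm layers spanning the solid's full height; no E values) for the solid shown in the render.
Reading the render: the shape is a regular 7-sided pyramid, base circumscribed radius ≈ 14 mm, apex at z ≈ 12 mm (dimensions read to the nearest mm from the axis ticks). For the g-code, the solid's height is divided into equal slices at the stated Δz and each level perimeter traced with G1 moves after a G0 lift.

; perimeter-only toolpath
G21 ; units = mm
G90 ; absolute positioning
G28 ; home
; layer 1
G0 Z1.7
G0 X26.0 Y14.0
G1 X21.5 Y23.3
G1 X11.3 Y25.7
G1 X3.2 Y19.2
G1 X3.2 Y8.8
G1 X11.3 Y2.3
G1 X21.5 Y4.7
G1 X26.0 Y14.0
; layer 2
G0 Z3.4
G0 X24.0 Y14.0
G1 X20.2 Y21.8
G1 X11.8 Y23.7
G1 X5.0 Y18.4
G1 X5.0 Y9.6
G1 X11.8 Y4.3
G1 X20.2 Y6.2
G1 X24.0 Y14.0
; layer 3
G0 Z5.1
G0 X22.0 Y14.0
G1 X19.0 Y20.2
G1 X12.2 Y21.8
G1 X6.8 Y17.5
G1 X6.8 Y10.5
G1 X12.2 Y6.2
G1 X19.0 Y7.8
G1 X22.0 Y14.0
; layer 4
G0 Z6.9
G0 X20.0 Y14.0
G1 X17.7 Y18.7
G1 X12.7 Y19.8
G1 X8.6 Y16.6
G1 X8.6 Y11.4
G1 X12.7 Y8.2
G1 X17.7 Y9.3
G1 X20.0 Y14.0
; layer 5
G0 Z8.6
G0 X18.0 Y14.0
G1 X16.5 Y17.1
G1 X13.1 Y17.9
G1 X10.4 Y15.7
G1 X10.4 Y12.3
G1 X13.1 Y10.1
G1 X16.5 Y10.9
G1 X18.0 Y14.0
; layer 6
G0 Z10.3
G0 X16.0 Y14.0
G1 X15.2 Y15.6
G1 X13.6 Y15.9
G1 X12.2 Y14.9
G1 X12.2 Y13.1
G1 X13.6 Y12.1
G1 X15.2 Y12.4
G1 X16.0 Y14.0
M2 ; end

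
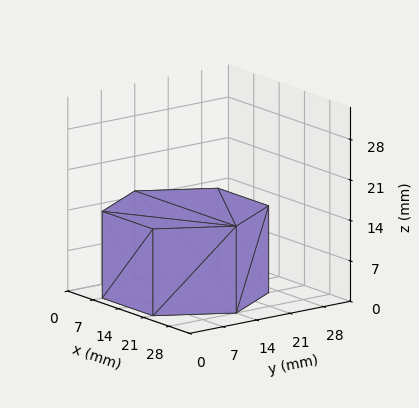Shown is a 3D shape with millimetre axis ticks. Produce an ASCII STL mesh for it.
Reading the render: the shape is a regular 6-sided prism (a cylinder approximated with 6 flat sides), circumscribed radius ≈ 14 mm, height ≈ 15 mm (dimensions read to the nearest mm from the axis ticks). For the STL, each face is triangulated and given an outward normal.

solid part
  facet normal 0.0000 0.0000 -1.0000
    outer loop
      vertex 7.0 26.1 0.0
      vertex 21.0 26.1 0.0
      vertex 28.0 14.0 0.0
    endloop
  endfacet
  facet normal 0.0000 0.0000 -1.0000
    outer loop
      vertex 0.0 14.0 0.0
      vertex 7.0 26.1 0.0
      vertex 28.0 14.0 0.0
    endloop
  endfacet
  facet normal 0.0000 0.0000 -1.0000
    outer loop
      vertex 7.0 1.9 0.0
      vertex 0.0 14.0 0.0
      vertex 28.0 14.0 0.0
    endloop
  endfacet
  facet normal 0.0000 0.0000 -1.0000
    outer loop
      vertex 21.0 1.9 0.0
      vertex 7.0 1.9 0.0
      vertex 28.0 14.0 0.0
    endloop
  endfacet
  facet normal 0.0000 0.0000 1.0000
    outer loop
      vertex 28.0 14.0 15.0
      vertex 21.0 26.1 15.0
      vertex 7.0 26.1 15.0
    endloop
  endfacet
  facet normal 0.0000 0.0000 1.0000
    outer loop
      vertex 28.0 14.0 15.0
      vertex 7.0 26.1 15.0
      vertex 0.0 14.0 15.0
    endloop
  endfacet
  facet normal 0.0000 0.0000 1.0000
    outer loop
      vertex 28.0 14.0 15.0
      vertex 0.0 14.0 15.0
      vertex 7.0 1.9 15.0
    endloop
  endfacet
  facet normal 0.0000 0.0000 1.0000
    outer loop
      vertex 28.0 14.0 15.0
      vertex 7.0 1.9 15.0
      vertex 21.0 1.9 15.0
    endloop
  endfacet
  facet normal 0.8656 0.5008 0.0000
    outer loop
      vertex 28.0 14.0 0.0
      vertex 21.0 26.1 0.0
      vertex 21.0 26.1 15.0
    endloop
  endfacet
  facet normal 0.8656 0.5008 0.0000
    outer loop
      vertex 28.0 14.0 0.0
      vertex 21.0 26.1 15.0
      vertex 28.0 14.0 15.0
    endloop
  endfacet
  facet normal 0.0000 1.0000 0.0000
    outer loop
      vertex 21.0 26.1 0.0
      vertex 7.0 26.1 0.0
      vertex 7.0 26.1 15.0
    endloop
  endfacet
  facet normal 0.0000 1.0000 0.0000
    outer loop
      vertex 21.0 26.1 0.0
      vertex 7.0 26.1 15.0
      vertex 21.0 26.1 15.0
    endloop
  endfacet
  facet normal -0.8656 0.5008 0.0000
    outer loop
      vertex 7.0 26.1 0.0
      vertex 0.0 14.0 0.0
      vertex 0.0 14.0 15.0
    endloop
  endfacet
  facet normal -0.8656 0.5008 0.0000
    outer loop
      vertex 7.0 26.1 0.0
      vertex 0.0 14.0 15.0
      vertex 7.0 26.1 15.0
    endloop
  endfacet
  facet normal -0.8656 -0.5008 0.0000
    outer loop
      vertex 0.0 14.0 0.0
      vertex 7.0 1.9 0.0
      vertex 7.0 1.9 15.0
    endloop
  endfacet
  facet normal -0.8656 -0.5008 0.0000
    outer loop
      vertex 0.0 14.0 0.0
      vertex 7.0 1.9 15.0
      vertex 0.0 14.0 15.0
    endloop
  endfacet
  facet normal 0.0000 -1.0000 0.0000
    outer loop
      vertex 7.0 1.9 0.0
      vertex 21.0 1.9 0.0
      vertex 21.0 1.9 15.0
    endloop
  endfacet
  facet normal 0.0000 -1.0000 0.0000
    outer loop
      vertex 7.0 1.9 0.0
      vertex 21.0 1.9 15.0
      vertex 7.0 1.9 15.0
    endloop
  endfacet
  facet normal 0.8656 -0.5008 0.0000
    outer loop
      vertex 21.0 1.9 0.0
      vertex 28.0 14.0 0.0
      vertex 28.0 14.0 15.0
    endloop
  endfacet
  facet normal 0.8656 -0.5008 0.0000
    outer loop
      vertex 21.0 1.9 0.0
      vertex 28.0 14.0 15.0
      vertex 21.0 1.9 15.0
    endloop
  endfacet
endsolid part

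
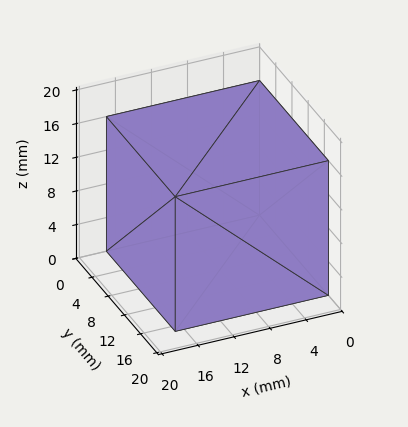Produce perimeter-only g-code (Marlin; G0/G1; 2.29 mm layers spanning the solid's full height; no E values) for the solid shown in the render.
Reading the render: the shape is a rectangular box, roughly 17 × 17 mm footprint and 16 mm tall (dimensions read to the nearest mm from the axis ticks). For the g-code, the solid's height is divided into equal slices at the stated Δz and each level perimeter traced with G1 moves after a G0 lift.

; perimeter-only toolpath
G21 ; units = mm
G90 ; absolute positioning
G28 ; home
; layer 1
G0 Z2.29
G0 X0.00 Y0.00
G1 X17.00 Y0.00
G1 X17.00 Y17.00
G1 X0.00 Y17.00
G1 X0.00 Y0.00
; layer 2
G0 Z4.57
G0 X0.00 Y0.00
G1 X17.00 Y0.00
G1 X17.00 Y17.00
G1 X0.00 Y17.00
G1 X0.00 Y0.00
; layer 3
G0 Z6.86
G0 X0.00 Y0.00
G1 X17.00 Y0.00
G1 X17.00 Y17.00
G1 X0.00 Y17.00
G1 X0.00 Y0.00
; layer 4
G0 Z9.14
G0 X0.00 Y0.00
G1 X17.00 Y0.00
G1 X17.00 Y17.00
G1 X0.00 Y17.00
G1 X0.00 Y0.00
; layer 5
G0 Z11.43
G0 X0.00 Y0.00
G1 X17.00 Y0.00
G1 X17.00 Y17.00
G1 X0.00 Y17.00
G1 X0.00 Y0.00
; layer 6
G0 Z13.71
G0 X0.00 Y0.00
G1 X17.00 Y0.00
G1 X17.00 Y17.00
G1 X0.00 Y17.00
G1 X0.00 Y0.00
; layer 7
G0 Z16.00
G0 X0.00 Y0.00
G1 X17.00 Y0.00
G1 X17.00 Y17.00
G1 X0.00 Y17.00
G1 X0.00 Y0.00
M2 ; end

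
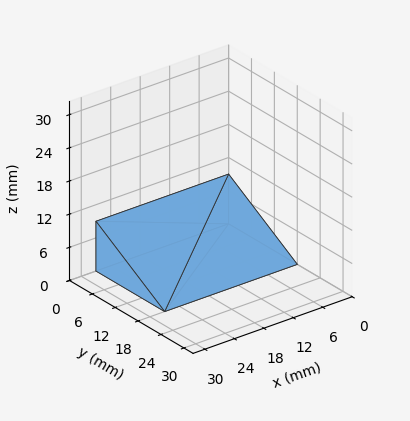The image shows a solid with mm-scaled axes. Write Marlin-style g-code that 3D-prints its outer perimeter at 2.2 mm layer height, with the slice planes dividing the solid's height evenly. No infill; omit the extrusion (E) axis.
Reading the render: the shape is a wedge (ramp): 27 × 18 mm base, rising to 9 mm along the y=0 edge and sloping linearly to z=0 at y=18 (dimensions read to the nearest mm from the axis ticks). For the g-code, the solid's height is divided into equal slices at the stated Δz and each level perimeter traced with G1 moves after a G0 lift.

; perimeter-only toolpath
G21 ; units = mm
G90 ; absolute positioning
G28 ; home
; layer 1
G0 Z2.2
G0 X0.0 Y0.0
G1 X27.0 Y0.0
G1 X27.0 Y13.5
G1 X0.0 Y13.5
G1 X0.0 Y0.0
; layer 2
G0 Z4.5
G0 X0.0 Y0.0
G1 X27.0 Y0.0
G1 X27.0 Y9.0
G1 X0.0 Y9.0
G1 X0.0 Y0.0
; layer 3
G0 Z6.8
G0 X0.0 Y0.0
G1 X27.0 Y0.0
G1 X27.0 Y4.5
G1 X0.0 Y4.5
G1 X0.0 Y0.0
M2 ; end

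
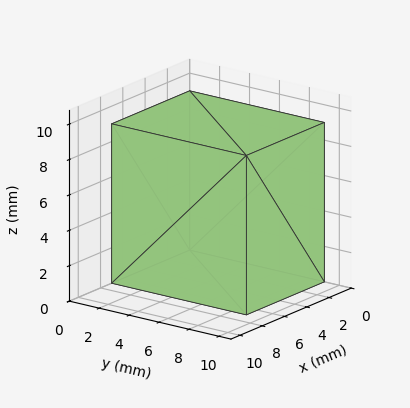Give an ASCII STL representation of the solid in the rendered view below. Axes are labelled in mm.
Reading the render: the shape is a rectangular box, roughly 7 × 9 mm footprint and 9 mm tall (dimensions read to the nearest mm from the axis ticks). For the STL, each face is triangulated and given an outward normal.

solid part
  facet normal 0.0000 0.0000 -1.0000
    outer loop
      vertex 7.000 9.000 0.000
      vertex 7.000 0.000 0.000
      vertex 0.000 0.000 0.000
    endloop
  endfacet
  facet normal 0.0000 0.0000 -1.0000
    outer loop
      vertex 0.000 9.000 0.000
      vertex 7.000 9.000 0.000
      vertex 0.000 0.000 0.000
    endloop
  endfacet
  facet normal 0.0000 0.0000 1.0000
    outer loop
      vertex 0.000 0.000 9.000
      vertex 7.000 0.000 9.000
      vertex 7.000 9.000 9.000
    endloop
  endfacet
  facet normal 0.0000 0.0000 1.0000
    outer loop
      vertex 0.000 0.000 9.000
      vertex 7.000 9.000 9.000
      vertex 0.000 9.000 9.000
    endloop
  endfacet
  facet normal 0.0000 -1.0000 0.0000
    outer loop
      vertex 0.000 0.000 0.000
      vertex 7.000 0.000 0.000
      vertex 7.000 0.000 9.000
    endloop
  endfacet
  facet normal 0.0000 -1.0000 0.0000
    outer loop
      vertex 0.000 0.000 0.000
      vertex 7.000 0.000 9.000
      vertex 0.000 0.000 9.000
    endloop
  endfacet
  facet normal 0.0000 1.0000 0.0000
    outer loop
      vertex 7.000 9.000 9.000
      vertex 7.000 9.000 0.000
      vertex 0.000 9.000 0.000
    endloop
  endfacet
  facet normal 0.0000 1.0000 0.0000
    outer loop
      vertex 0.000 9.000 9.000
      vertex 7.000 9.000 9.000
      vertex 0.000 9.000 0.000
    endloop
  endfacet
  facet normal -1.0000 0.0000 0.0000
    outer loop
      vertex 0.000 9.000 9.000
      vertex 0.000 9.000 0.000
      vertex 0.000 0.000 0.000
    endloop
  endfacet
  facet normal -1.0000 0.0000 0.0000
    outer loop
      vertex 0.000 0.000 9.000
      vertex 0.000 9.000 9.000
      vertex 0.000 0.000 0.000
    endloop
  endfacet
  facet normal 1.0000 0.0000 0.0000
    outer loop
      vertex 7.000 0.000 0.000
      vertex 7.000 9.000 0.000
      vertex 7.000 9.000 9.000
    endloop
  endfacet
  facet normal 1.0000 0.0000 0.0000
    outer loop
      vertex 7.000 0.000 0.000
      vertex 7.000 9.000 9.000
      vertex 7.000 0.000 9.000
    endloop
  endfacet
endsolid part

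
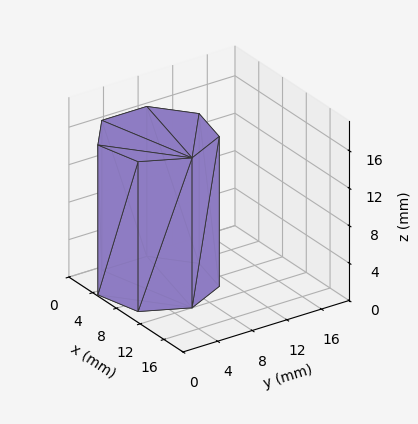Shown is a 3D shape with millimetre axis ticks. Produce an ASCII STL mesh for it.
Reading the render: the shape is a regular 7-sided prism (a cylinder approximated with 7 flat sides), circumscribed radius ≈ 6 mm, height ≈ 16 mm (dimensions read to the nearest mm from the axis ticks). For the STL, each face is triangulated and given an outward normal.

solid part
  facet normal 0.0000 0.0000 -1.0000
    outer loop
      vertex 4.66 11.85 0.00
      vertex 9.74 10.69 0.00
      vertex 12.00 6.00 0.00
    endloop
  endfacet
  facet normal 0.0000 0.0000 -1.0000
    outer loop
      vertex 0.59 8.60 0.00
      vertex 4.66 11.85 0.00
      vertex 12.00 6.00 0.00
    endloop
  endfacet
  facet normal 0.0000 0.0000 -1.0000
    outer loop
      vertex 0.59 3.40 0.00
      vertex 0.59 8.60 0.00
      vertex 12.00 6.00 0.00
    endloop
  endfacet
  facet normal 0.0000 0.0000 -1.0000
    outer loop
      vertex 4.66 0.15 0.00
      vertex 0.59 3.40 0.00
      vertex 12.00 6.00 0.00
    endloop
  endfacet
  facet normal 0.0000 0.0000 -1.0000
    outer loop
      vertex 9.74 1.31 0.00
      vertex 4.66 0.15 0.00
      vertex 12.00 6.00 0.00
    endloop
  endfacet
  facet normal 0.0000 0.0000 1.0000
    outer loop
      vertex 12.00 6.00 16.00
      vertex 9.74 10.69 16.00
      vertex 4.66 11.85 16.00
    endloop
  endfacet
  facet normal 0.0000 0.0000 1.0000
    outer loop
      vertex 12.00 6.00 16.00
      vertex 4.66 11.85 16.00
      vertex 0.59 8.60 16.00
    endloop
  endfacet
  facet normal 0.0000 0.0000 1.0000
    outer loop
      vertex 12.00 6.00 16.00
      vertex 0.59 8.60 16.00
      vertex 0.59 3.40 16.00
    endloop
  endfacet
  facet normal 0.0000 0.0000 1.0000
    outer loop
      vertex 12.00 6.00 16.00
      vertex 0.59 3.40 16.00
      vertex 4.66 0.15 16.00
    endloop
  endfacet
  facet normal 0.0000 0.0000 1.0000
    outer loop
      vertex 12.00 6.00 16.00
      vertex 4.66 0.15 16.00
      vertex 9.74 1.31 16.00
    endloop
  endfacet
  facet normal 0.9009 0.4341 0.0000
    outer loop
      vertex 12.00 6.00 0.00
      vertex 9.74 10.69 0.00
      vertex 9.74 10.69 16.00
    endloop
  endfacet
  facet normal 0.9009 0.4341 0.0000
    outer loop
      vertex 12.00 6.00 0.00
      vertex 9.74 10.69 16.00
      vertex 12.00 6.00 16.00
    endloop
  endfacet
  facet normal 0.2226 0.9749 0.0000
    outer loop
      vertex 9.74 10.69 0.00
      vertex 4.66 11.85 0.00
      vertex 4.66 11.85 16.00
    endloop
  endfacet
  facet normal 0.2226 0.9749 0.0000
    outer loop
      vertex 9.74 10.69 0.00
      vertex 4.66 11.85 16.00
      vertex 9.74 10.69 16.00
    endloop
  endfacet
  facet normal -0.6240 0.7814 0.0000
    outer loop
      vertex 4.66 11.85 0.00
      vertex 0.59 8.60 0.00
      vertex 0.59 8.60 16.00
    endloop
  endfacet
  facet normal -0.6240 0.7814 0.0000
    outer loop
      vertex 4.66 11.85 0.00
      vertex 0.59 8.60 16.00
      vertex 4.66 11.85 16.00
    endloop
  endfacet
  facet normal -1.0000 0.0000 0.0000
    outer loop
      vertex 0.59 8.60 0.00
      vertex 0.59 3.40 0.00
      vertex 0.59 3.40 16.00
    endloop
  endfacet
  facet normal -1.0000 0.0000 0.0000
    outer loop
      vertex 0.59 8.60 0.00
      vertex 0.59 3.40 16.00
      vertex 0.59 8.60 16.00
    endloop
  endfacet
  facet normal -0.6240 -0.7814 0.0000
    outer loop
      vertex 0.59 3.40 0.00
      vertex 4.66 0.15 0.00
      vertex 4.66 0.15 16.00
    endloop
  endfacet
  facet normal -0.6240 -0.7814 0.0000
    outer loop
      vertex 0.59 3.40 0.00
      vertex 4.66 0.15 16.00
      vertex 0.59 3.40 16.00
    endloop
  endfacet
  facet normal 0.2226 -0.9749 0.0000
    outer loop
      vertex 4.66 0.15 0.00
      vertex 9.74 1.31 0.00
      vertex 9.74 1.31 16.00
    endloop
  endfacet
  facet normal 0.2226 -0.9749 0.0000
    outer loop
      vertex 4.66 0.15 0.00
      vertex 9.74 1.31 16.00
      vertex 4.66 0.15 16.00
    endloop
  endfacet
  facet normal 0.9009 -0.4341 0.0000
    outer loop
      vertex 9.74 1.31 0.00
      vertex 12.00 6.00 0.00
      vertex 12.00 6.00 16.00
    endloop
  endfacet
  facet normal 0.9009 -0.4341 0.0000
    outer loop
      vertex 9.74 1.31 0.00
      vertex 12.00 6.00 16.00
      vertex 9.74 1.31 16.00
    endloop
  endfacet
endsolid part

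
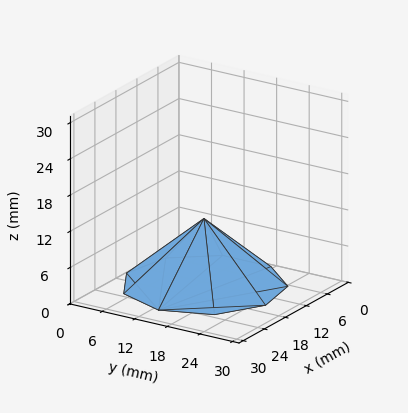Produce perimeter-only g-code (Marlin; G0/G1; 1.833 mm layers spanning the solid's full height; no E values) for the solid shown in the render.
Reading the render: the shape is a regular 9-sided pyramid, base circumscribed radius ≈ 13 mm, apex at z ≈ 11 mm (dimensions read to the nearest mm from the axis ticks). For the g-code, the solid's height is divided into equal slices at the stated Δz and each level perimeter traced with G1 moves after a G0 lift.

; perimeter-only toolpath
G21 ; units = mm
G90 ; absolute positioning
G28 ; home
; layer 1
G0 Z1.833
G0 X23.833 Y13.000
G1 X21.299 Y19.963
G1 X14.881 Y23.669
G1 X7.583 Y22.382
G1 X2.820 Y16.705
G1 X2.820 Y9.295
G1 X7.583 Y3.618
G1 X14.881 Y2.331
G1 X21.299 Y6.037
G1 X23.833 Y13.000
; layer 2
G0 Z3.667
G0 X21.667 Y13.000
G1 X19.639 Y18.571
G1 X14.505 Y21.535
G1 X8.667 Y20.505
G1 X4.856 Y15.964
G1 X4.856 Y10.036
G1 X8.667 Y5.495
G1 X14.505 Y4.465
G1 X19.639 Y7.429
G1 X21.667 Y13.000
; layer 3
G0 Z5.500
G0 X19.500 Y13.000
G1 X17.980 Y17.178
G1 X14.128 Y19.401
G1 X9.750 Y18.629
G1 X6.892 Y15.223
G1 X6.892 Y10.777
G1 X9.750 Y7.371
G1 X14.128 Y6.598
G1 X17.980 Y8.822
G1 X19.500 Y13.000
; layer 4
G0 Z7.333
G0 X17.333 Y13.000
G1 X16.320 Y15.785
G1 X13.752 Y17.268
G1 X10.833 Y16.753
G1 X8.928 Y14.482
G1 X8.928 Y11.518
G1 X10.833 Y9.247
G1 X13.752 Y8.732
G1 X16.320 Y10.215
G1 X17.333 Y13.000
; layer 5
G0 Z9.167
G0 X15.167 Y13.000
G1 X14.660 Y14.393
G1 X13.376 Y15.134
G1 X11.917 Y14.876
G1 X10.964 Y13.741
G1 X10.964 Y12.259
G1 X11.917 Y11.124
G1 X13.376 Y10.866
G1 X14.660 Y11.607
G1 X15.167 Y13.000
M2 ; end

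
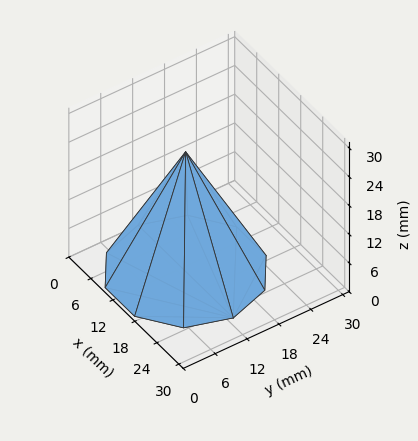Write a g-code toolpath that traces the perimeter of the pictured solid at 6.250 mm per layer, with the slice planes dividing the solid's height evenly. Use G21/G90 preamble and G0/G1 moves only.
Reading the render: the shape is a regular 10-sided pyramid, base circumscribed radius ≈ 13 mm, apex at z ≈ 25 mm (dimensions read to the nearest mm from the axis ticks). For the g-code, the solid's height is divided into equal slices at the stated Δz and each level perimeter traced with G1 moves after a G0 lift.

; perimeter-only toolpath
G21 ; units = mm
G90 ; absolute positioning
G28 ; home
; layer 1
G0 Z6.250
G0 X22.750 Y13.000
G1 X20.888 Y18.731
G1 X16.013 Y22.273
G1 X9.987 Y22.273
G1 X5.112 Y18.731
G1 X3.250 Y13.000
G1 X5.112 Y7.269
G1 X9.987 Y3.727
G1 X16.013 Y3.727
G1 X20.888 Y7.269
G1 X22.750 Y13.000
; layer 2
G0 Z12.500
G0 X19.500 Y13.000
G1 X18.258 Y16.820
G1 X15.008 Y19.182
G1 X10.992 Y19.182
G1 X7.742 Y16.820
G1 X6.500 Y13.000
G1 X7.742 Y9.180
G1 X10.992 Y6.818
G1 X15.008 Y6.818
G1 X18.258 Y9.180
G1 X19.500 Y13.000
; layer 3
G0 Z18.750
G0 X16.250 Y13.000
G1 X15.629 Y14.910
G1 X14.004 Y16.091
G1 X11.996 Y16.091
G1 X10.371 Y14.910
G1 X9.750 Y13.000
G1 X10.371 Y11.090
G1 X11.996 Y9.909
G1 X14.004 Y9.909
G1 X15.629 Y11.090
G1 X16.250 Y13.000
M2 ; end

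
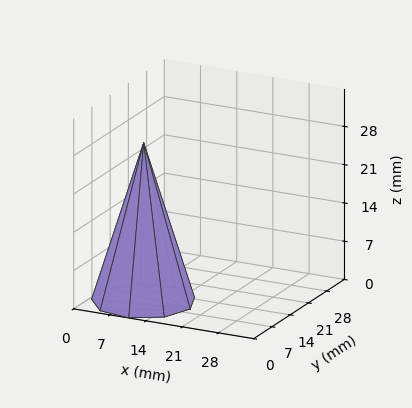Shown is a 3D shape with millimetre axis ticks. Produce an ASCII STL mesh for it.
Reading the render: the shape is a regular 9-sided pyramid, base circumscribed radius ≈ 9 mm, apex at z ≈ 29 mm (dimensions read to the nearest mm from the axis ticks). For the STL, each face is triangulated and given an outward normal.

solid part
  facet normal 0.0000 0.0000 -1.0000
    outer loop
      vertex 10.6 17.9 0.0
      vertex 15.9 14.8 0.0
      vertex 18.0 9.0 0.0
    endloop
  endfacet
  facet normal 0.0000 0.0000 -1.0000
    outer loop
      vertex 4.5 16.8 0.0
      vertex 10.6 17.9 0.0
      vertex 18.0 9.0 0.0
    endloop
  endfacet
  facet normal 0.0000 0.0000 -1.0000
    outer loop
      vertex 0.5 12.1 0.0
      vertex 4.5 16.8 0.0
      vertex 18.0 9.0 0.0
    endloop
  endfacet
  facet normal 0.0000 0.0000 -1.0000
    outer loop
      vertex 0.5 5.9 0.0
      vertex 0.5 12.1 0.0
      vertex 18.0 9.0 0.0
    endloop
  endfacet
  facet normal 0.0000 0.0000 -1.0000
    outer loop
      vertex 4.5 1.2 0.0
      vertex 0.5 5.9 0.0
      vertex 18.0 9.0 0.0
    endloop
  endfacet
  facet normal 0.0000 0.0000 -1.0000
    outer loop
      vertex 10.6 0.1 0.0
      vertex 4.5 1.2 0.0
      vertex 18.0 9.0 0.0
    endloop
  endfacet
  facet normal 0.0000 0.0000 -1.0000
    outer loop
      vertex 15.9 3.2 0.0
      vertex 10.6 0.1 0.0
      vertex 18.0 9.0 0.0
    endloop
  endfacet
  facet normal 0.9026 0.3268 0.2801
    outer loop
      vertex 18.0 9.0 0.0
      vertex 15.9 14.8 0.0
      vertex 9.0 9.0 29.0
    endloop
  endfacet
  facet normal 0.4845 0.8284 0.2810
    outer loop
      vertex 15.9 14.8 0.0
      vertex 10.6 17.9 0.0
      vertex 9.0 9.0 29.0
    endloop
  endfacet
  facet normal -0.1703 0.9446 0.2805
    outer loop
      vertex 10.6 17.9 0.0
      vertex 4.5 16.8 0.0
      vertex 9.0 9.0 29.0
    endloop
  endfacet
  facet normal -0.7309 0.6221 0.2807
    outer loop
      vertex 4.5 16.8 0.0
      vertex 0.5 12.1 0.0
      vertex 9.0 9.0 29.0
    endloop
  endfacet
  facet normal -0.9596 0.0000 0.2813
    outer loop
      vertex 0.5 12.1 0.0
      vertex 0.5 5.9 0.0
      vertex 9.0 9.0 29.0
    endloop
  endfacet
  facet normal -0.7309 -0.6221 0.2807
    outer loop
      vertex 0.5 5.9 0.0
      vertex 4.5 1.2 0.0
      vertex 9.0 9.0 29.0
    endloop
  endfacet
  facet normal -0.1703 -0.9446 0.2805
    outer loop
      vertex 4.5 1.2 0.0
      vertex 10.6 0.1 0.0
      vertex 9.0 9.0 29.0
    endloop
  endfacet
  facet normal 0.4845 -0.8284 0.2810
    outer loop
      vertex 10.6 0.1 0.0
      vertex 15.9 3.2 0.0
      vertex 9.0 9.0 29.0
    endloop
  endfacet
  facet normal 0.9026 -0.3268 0.2801
    outer loop
      vertex 15.9 3.2 0.0
      vertex 18.0 9.0 0.0
      vertex 9.0 9.0 29.0
    endloop
  endfacet
endsolid part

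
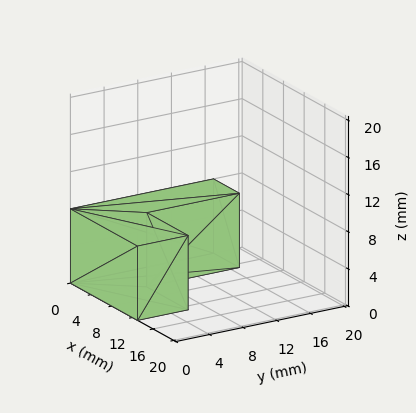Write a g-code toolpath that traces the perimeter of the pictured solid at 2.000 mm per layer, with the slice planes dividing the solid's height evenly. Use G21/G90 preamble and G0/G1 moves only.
Reading the render: the shape is an L-shaped prism: outer 13 × 17 mm, arm thicknesses ≈ 6 mm (horizontal) and 5 mm (vertical), extruded 8 mm in z (dimensions read to the nearest mm from the axis ticks). For the g-code, the solid's height is divided into equal slices at the stated Δz and each level perimeter traced with G1 moves after a G0 lift.

; perimeter-only toolpath
G21 ; units = mm
G90 ; absolute positioning
G28 ; home
; layer 1
G0 Z2.000
G0 X0.000 Y0.000
G1 X13.000 Y0.000
G1 X13.000 Y6.000
G1 X5.000 Y6.000
G1 X5.000 Y17.000
G1 X0.000 Y17.000
G1 X0.000 Y0.000
; layer 2
G0 Z4.000
G0 X0.000 Y0.000
G1 X13.000 Y0.000
G1 X13.000 Y6.000
G1 X5.000 Y6.000
G1 X5.000 Y17.000
G1 X0.000 Y17.000
G1 X0.000 Y0.000
; layer 3
G0 Z6.000
G0 X0.000 Y0.000
G1 X13.000 Y0.000
G1 X13.000 Y6.000
G1 X5.000 Y6.000
G1 X5.000 Y17.000
G1 X0.000 Y17.000
G1 X0.000 Y0.000
; layer 4
G0 Z8.000
G0 X0.000 Y0.000
G1 X13.000 Y0.000
G1 X13.000 Y6.000
G1 X5.000 Y6.000
G1 X5.000 Y17.000
G1 X0.000 Y17.000
G1 X0.000 Y0.000
M2 ; end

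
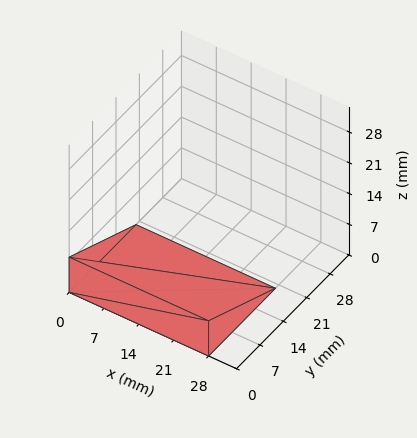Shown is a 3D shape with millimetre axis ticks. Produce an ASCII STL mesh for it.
Reading the render: the shape is a wedge (ramp): 28 × 20 mm base, rising to 8 mm along the y=0 edge and sloping linearly to z=0 at y=20 (dimensions read to the nearest mm from the axis ticks). For the STL, each face is triangulated and given an outward normal.

solid part
  facet normal 0.0000 0.0000 -1.0000
    outer loop
      vertex 28.000 20.000 0.000
      vertex 28.000 0.000 0.000
      vertex 0.000 0.000 0.000
    endloop
  endfacet
  facet normal 0.0000 0.0000 -1.0000
    outer loop
      vertex 0.000 20.000 0.000
      vertex 28.000 20.000 0.000
      vertex 0.000 0.000 0.000
    endloop
  endfacet
  facet normal 0.0000 -1.0000 0.0000
    outer loop
      vertex 0.000 0.000 0.000
      vertex 28.000 0.000 0.000
      vertex 28.000 0.000 8.000
    endloop
  endfacet
  facet normal 0.0000 -1.0000 0.0000
    outer loop
      vertex 0.000 0.000 0.000
      vertex 28.000 0.000 8.000
      vertex 0.000 0.000 8.000
    endloop
  endfacet
  facet normal 0.0000 0.3714 0.9285
    outer loop
      vertex 0.000 0.000 8.000
      vertex 28.000 0.000 8.000
      vertex 28.000 20.000 0.000
    endloop
  endfacet
  facet normal 0.0000 0.3714 0.9285
    outer loop
      vertex 0.000 0.000 8.000
      vertex 28.000 20.000 0.000
      vertex 0.000 20.000 0.000
    endloop
  endfacet
  facet normal -1.0000 0.0000 0.0000
    outer loop
      vertex 0.000 0.000 8.000
      vertex 0.000 20.000 0.000
      vertex 0.000 0.000 0.000
    endloop
  endfacet
  facet normal 1.0000 0.0000 0.0000
    outer loop
      vertex 28.000 0.000 0.000
      vertex 28.000 20.000 0.000
      vertex 28.000 0.000 8.000
    endloop
  endfacet
endsolid part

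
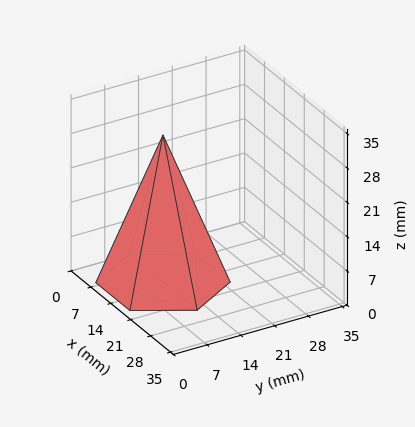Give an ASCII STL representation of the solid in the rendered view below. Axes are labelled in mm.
Reading the render: the shape is a regular 6-sided pyramid, base circumscribed radius ≈ 12 mm, apex at z ≈ 30 mm (dimensions read to the nearest mm from the axis ticks). For the STL, each face is triangulated and given an outward normal.

solid part
  facet normal 0.0000 0.0000 -1.0000
    outer loop
      vertex 6.000 22.392 0.000
      vertex 18.000 22.392 0.000
      vertex 24.000 12.000 0.000
    endloop
  endfacet
  facet normal 0.0000 0.0000 -1.0000
    outer loop
      vertex 0.000 12.000 0.000
      vertex 6.000 22.392 0.000
      vertex 24.000 12.000 0.000
    endloop
  endfacet
  facet normal 0.0000 0.0000 -1.0000
    outer loop
      vertex 6.000 1.608 0.000
      vertex 0.000 12.000 0.000
      vertex 24.000 12.000 0.000
    endloop
  endfacet
  facet normal 0.0000 0.0000 -1.0000
    outer loop
      vertex 18.000 1.608 0.000
      vertex 6.000 1.608 0.000
      vertex 24.000 12.000 0.000
    endloop
  endfacet
  facet normal 0.8183 0.4725 0.3273
    outer loop
      vertex 24.000 12.000 0.000
      vertex 18.000 22.392 0.000
      vertex 12.000 12.000 30.000
    endloop
  endfacet
  facet normal 0.0000 0.9449 0.3273
    outer loop
      vertex 18.000 22.392 0.000
      vertex 6.000 22.392 0.000
      vertex 12.000 12.000 30.000
    endloop
  endfacet
  facet normal -0.8183 0.4725 0.3273
    outer loop
      vertex 6.000 22.392 0.000
      vertex 0.000 12.000 0.000
      vertex 12.000 12.000 30.000
    endloop
  endfacet
  facet normal -0.8183 -0.4725 0.3273
    outer loop
      vertex 0.000 12.000 0.000
      vertex 6.000 1.608 0.000
      vertex 12.000 12.000 30.000
    endloop
  endfacet
  facet normal 0.0000 -0.9449 0.3273
    outer loop
      vertex 6.000 1.608 0.000
      vertex 18.000 1.608 0.000
      vertex 12.000 12.000 30.000
    endloop
  endfacet
  facet normal 0.8183 -0.4725 0.3273
    outer loop
      vertex 18.000 1.608 0.000
      vertex 24.000 12.000 0.000
      vertex 12.000 12.000 30.000
    endloop
  endfacet
endsolid part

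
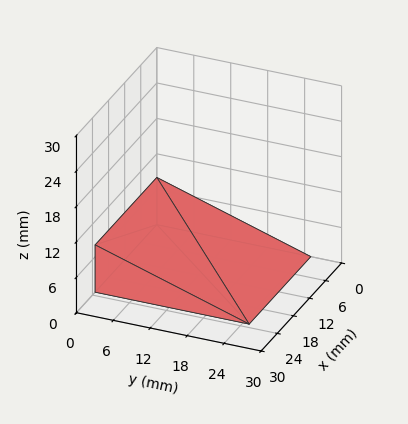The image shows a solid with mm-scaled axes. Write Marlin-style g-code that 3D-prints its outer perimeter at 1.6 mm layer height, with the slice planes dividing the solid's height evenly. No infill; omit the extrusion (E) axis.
Reading the render: the shape is a wedge (ramp): 23 × 25 mm base, rising to 8 mm along the y=0 edge and sloping linearly to z=0 at y=25 (dimensions read to the nearest mm from the axis ticks). For the g-code, the solid's height is divided into equal slices at the stated Δz and each level perimeter traced with G1 moves after a G0 lift.

; perimeter-only toolpath
G21 ; units = mm
G90 ; absolute positioning
G28 ; home
; layer 1
G0 Z1.6
G0 X0.0 Y0.0
G1 X23.0 Y0.0
G1 X23.0 Y20.0
G1 X0.0 Y20.0
G1 X0.0 Y0.0
; layer 2
G0 Z3.2
G0 X0.0 Y0.0
G1 X23.0 Y0.0
G1 X23.0 Y15.0
G1 X0.0 Y15.0
G1 X0.0 Y0.0
; layer 3
G0 Z4.8
G0 X0.0 Y0.0
G1 X23.0 Y0.0
G1 X23.0 Y10.0
G1 X0.0 Y10.0
G1 X0.0 Y0.0
; layer 4
G0 Z6.4
G0 X0.0 Y0.0
G1 X23.0 Y0.0
G1 X23.0 Y5.0
G1 X0.0 Y5.0
G1 X0.0 Y0.0
M2 ; end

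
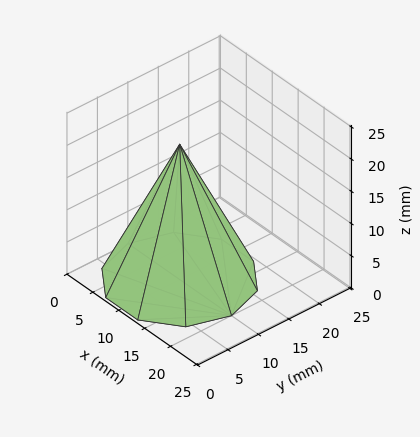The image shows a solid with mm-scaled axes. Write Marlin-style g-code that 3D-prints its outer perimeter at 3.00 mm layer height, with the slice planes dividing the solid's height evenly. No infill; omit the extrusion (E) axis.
Reading the render: the shape is a regular 10-sided pyramid, base circumscribed radius ≈ 10 mm, apex at z ≈ 21 mm (dimensions read to the nearest mm from the axis ticks). For the g-code, the solid's height is divided into equal slices at the stated Δz and each level perimeter traced with G1 moves after a G0 lift.

; perimeter-only toolpath
G21 ; units = mm
G90 ; absolute positioning
G28 ; home
; layer 1
G0 Z3.00
G0 X18.57 Y10.00
G1 X16.93 Y15.04
G1 X12.65 Y18.15
G1 X7.35 Y18.15
G1 X3.07 Y15.04
G1 X1.43 Y10.00
G1 X3.07 Y4.96
G1 X7.35 Y1.85
G1 X12.65 Y1.85
G1 X16.93 Y4.96
G1 X18.57 Y10.00
; layer 2
G0 Z6.00
G0 X17.14 Y10.00
G1 X15.78 Y14.20
G1 X12.21 Y16.79
G1 X7.79 Y16.79
G1 X4.22 Y14.20
G1 X2.86 Y10.00
G1 X4.22 Y5.80
G1 X7.79 Y3.21
G1 X12.21 Y3.21
G1 X15.78 Y5.80
G1 X17.14 Y10.00
; layer 3
G0 Z9.00
G0 X15.71 Y10.00
G1 X14.62 Y13.36
G1 X11.77 Y15.43
G1 X8.23 Y15.43
G1 X5.38 Y13.36
G1 X4.29 Y10.00
G1 X5.38 Y6.64
G1 X8.23 Y4.57
G1 X11.77 Y4.57
G1 X14.62 Y6.64
G1 X15.71 Y10.00
; layer 4
G0 Z12.00
G0 X14.29 Y10.00
G1 X13.47 Y12.52
G1 X11.32 Y14.08
G1 X8.68 Y14.08
G1 X6.53 Y12.52
G1 X5.71 Y10.00
G1 X6.53 Y7.48
G1 X8.68 Y5.92
G1 X11.32 Y5.92
G1 X13.47 Y7.48
G1 X14.29 Y10.00
; layer 5
G0 Z15.00
G0 X12.86 Y10.00
G1 X12.31 Y11.68
G1 X10.88 Y12.72
G1 X9.12 Y12.72
G1 X7.69 Y11.68
G1 X7.14 Y10.00
G1 X7.69 Y8.32
G1 X9.12 Y7.28
G1 X10.88 Y7.28
G1 X12.31 Y8.32
G1 X12.86 Y10.00
; layer 6
G0 Z18.00
G0 X11.43 Y10.00
G1 X11.16 Y10.84
G1 X10.44 Y11.36
G1 X9.56 Y11.36
G1 X8.84 Y10.84
G1 X8.57 Y10.00
G1 X8.84 Y9.16
G1 X9.56 Y8.64
G1 X10.44 Y8.64
G1 X11.16 Y9.16
G1 X11.43 Y10.00
M2 ; end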